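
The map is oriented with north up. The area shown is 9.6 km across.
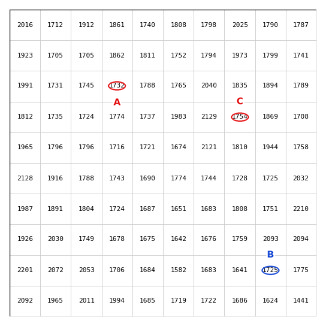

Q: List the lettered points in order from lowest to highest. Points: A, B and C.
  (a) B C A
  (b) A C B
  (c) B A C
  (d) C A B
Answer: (c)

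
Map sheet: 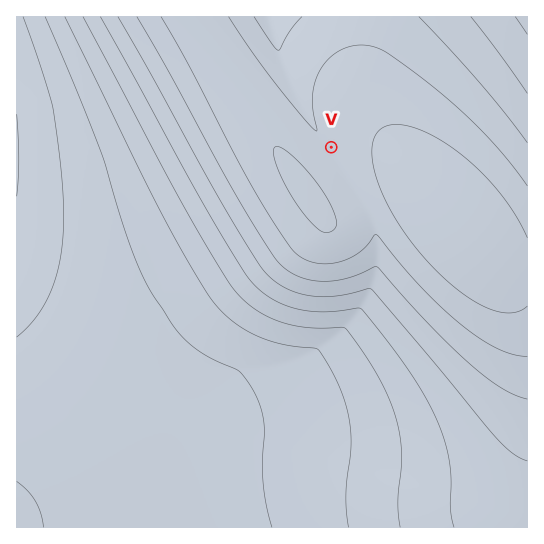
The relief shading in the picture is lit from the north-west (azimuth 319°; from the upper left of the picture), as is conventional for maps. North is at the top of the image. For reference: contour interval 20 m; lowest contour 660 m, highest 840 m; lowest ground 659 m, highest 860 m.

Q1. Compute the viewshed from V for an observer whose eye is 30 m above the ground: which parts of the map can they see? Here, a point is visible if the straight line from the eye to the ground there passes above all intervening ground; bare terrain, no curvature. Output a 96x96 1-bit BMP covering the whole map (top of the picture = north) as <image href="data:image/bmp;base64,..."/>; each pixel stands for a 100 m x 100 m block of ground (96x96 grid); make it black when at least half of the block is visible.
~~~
<image width="96" height="96" href="data:image/bmp;base64,Qk2+BAAAAAAAAD4AAAAoAAAAYAAAAGAAAAABAAEAAAAAAIAEAAATCwAAEwsAAAIAAAAAAAAA////AAAAAAAAAAAAAAAAAAAA//8AAAAAAAAAAAAAf/8AAAAAAAAAAAAAf/8AAAAAAAAAAAAAf/8AAAAAAAAAAAAAf/8AAAAAAAAAAAAAf/8AAAAAAAAAAAAAf/8AAAAAAAAAAAAAf/8AAAAAAAAAAAAAf/8AAAAAAAAAAAAAf/8AAAAAAAAAAAAAf/8AAAAAAAAAAAAAf/8AAAAAAAAAAAAAf/8AAAAAAAAAAAAAf/8AAAAAAAAAAAAAf/8AAAAAAAAAAAAAf/4AAAAAAAAAAAAAf/wAAAAAAAAAAAAAf/wAAAAAAAAAAAAAf/gAAAAAAAAAAAAAf/AAAAAAAAAAAAAAf+AAAAAAAAAAAAAAf+AAAAAAAAAAAAAA/8AAAAAAAAAAAAAA/4AAAAAAAAAAAAAA/wAAAAAAAAAAAAAA/wAAAAAAAAAAAAAB/gAAAAAAAAAAAAAB/AAAAAAAAAAAAAAB+AAAAAAAAAAAAAAD8AAAAAAAAAAAAAAD8AAAAAAAAAAAAAAD4AAAAAAAAAAAAAAHwAAAAAAAAAAAAAAHgAAAAAAAAAAAAAAHgAAAAAAAAAAAAAAPAAAAAAAAAAAAAAAOAAAAAAAAAAAAAAAeAAAAAAAAAAAAAAAcAAAAAAAAAAAAAAA8AAAAAAAAAAAAAAA4AAAAAAAAAAAAAAB4AAAAAAAAAAAAAAB4AAAAAAAAAAAAAAD4AAAAAAAAAAAAAAD8AAAAAAAAAAAAAAD8AAAAAAAAAAAAAAH+AAAAAAAAAAAAAAH/AAAAAAAAAAAAAAP/gAAAAAAAAAAAAAP/gAAAAAAAAAAAAAf/wAAAAAAAAAAAAAf/wAAAAAAAAAAAAAf/wAAAAAAAAAAAAA//wAAAAAAAAAAAAA//wAAAAAAAAAAAAB//wAAAAAAAAAAAf5//wAAAAAAAAAAA////wAAAAAAAAAAB////wAAAAAAAAAAB////wAAAAAAAAAAD////gAAAAAAAAAAH////gAAAAAAAAAAH////gAAAAAAAAAAP////AAAAAAAAAAAf////AAAAAAAAAAA////+AAAAAAAAAAA////+AAAAAAAAAAB////8AAAAAAAAAAB////8AAAAAAAAAAD////4AAAAAAAAAAH////4AAAAAAAAAAH////wAAAAAAAAAAP////wAAAAAAAAAAf////gAAAAAAAAAAf////AAAAAAAAAAA/////AAAAAAAAAAB////+AAAAAAAAAAB////+AAAAAAAAAAD////8AAAAAAAAAAD////4AAAAAAAAAAH////4AAAAAAAAAAP////wAAAAAAAAAAP////wAAAAAAAAAAf////gAAAAAAAAAA/////gAAAAAAAAAA/////gAAAAAAAAAB/////AAAAAAAAAAD/////AAAAAAAAAAD////+AAAAAAAAAAH////8AAAAAAAAAAP////4AAAAAAAAAAf////wAAAAAAAAAAf////gAAAAAAAAAA////+AAAAAAAAAAB////4AAAAAAAAAAB////AAAAAAA="/>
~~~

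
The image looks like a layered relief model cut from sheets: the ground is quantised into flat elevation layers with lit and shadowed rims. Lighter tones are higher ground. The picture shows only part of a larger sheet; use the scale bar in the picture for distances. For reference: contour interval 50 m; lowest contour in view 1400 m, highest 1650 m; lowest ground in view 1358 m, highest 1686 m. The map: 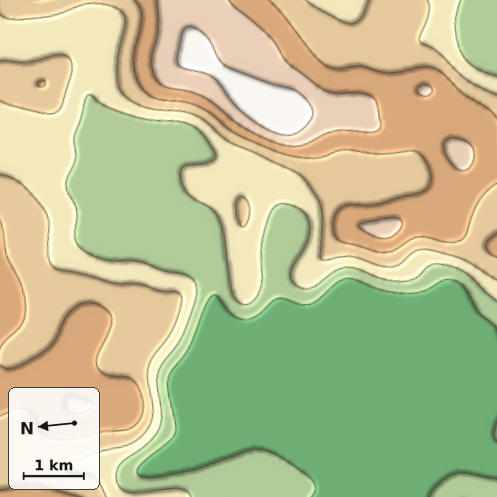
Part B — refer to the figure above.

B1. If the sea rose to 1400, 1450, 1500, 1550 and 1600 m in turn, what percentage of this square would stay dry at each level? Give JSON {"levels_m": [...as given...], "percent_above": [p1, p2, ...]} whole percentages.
{"levels_m": [1400, 1450, 1500, 1550, 1600], "percent_above": [76, 59, 42, 23, 8]}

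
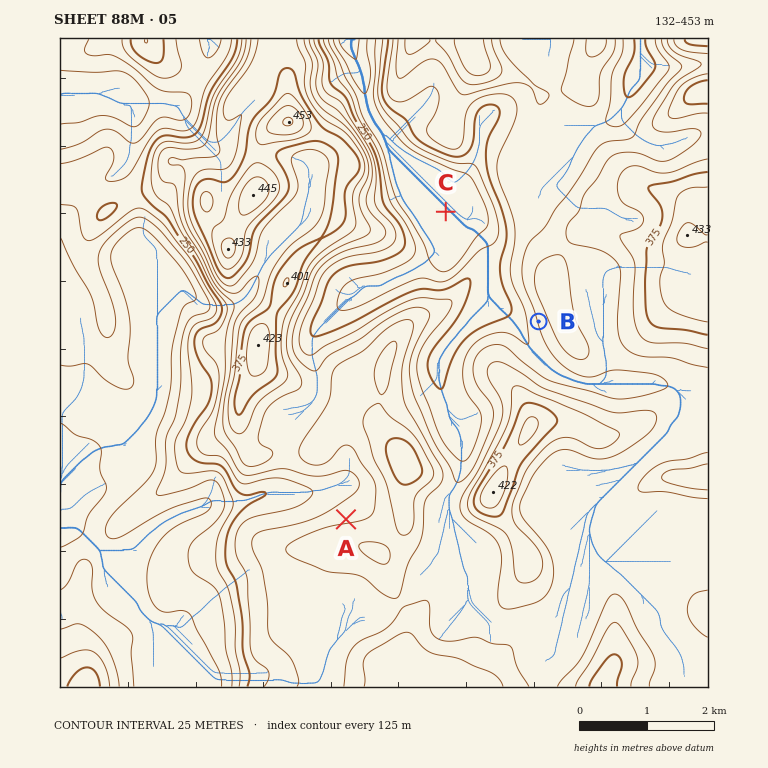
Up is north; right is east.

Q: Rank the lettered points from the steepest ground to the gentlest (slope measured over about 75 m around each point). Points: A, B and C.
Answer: B A C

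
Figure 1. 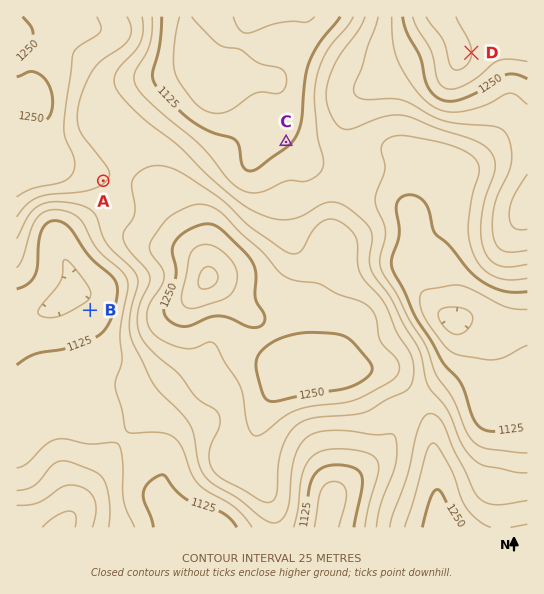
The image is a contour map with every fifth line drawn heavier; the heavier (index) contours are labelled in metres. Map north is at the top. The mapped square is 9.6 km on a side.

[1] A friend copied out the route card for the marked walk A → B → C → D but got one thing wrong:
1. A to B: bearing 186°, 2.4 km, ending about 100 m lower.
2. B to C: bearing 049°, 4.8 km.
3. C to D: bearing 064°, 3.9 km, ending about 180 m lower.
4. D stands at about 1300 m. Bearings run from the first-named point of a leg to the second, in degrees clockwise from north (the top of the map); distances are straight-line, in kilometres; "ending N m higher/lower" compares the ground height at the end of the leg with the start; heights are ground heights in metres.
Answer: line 3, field sense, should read higher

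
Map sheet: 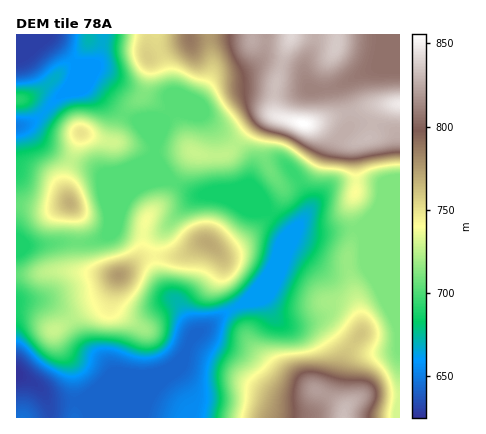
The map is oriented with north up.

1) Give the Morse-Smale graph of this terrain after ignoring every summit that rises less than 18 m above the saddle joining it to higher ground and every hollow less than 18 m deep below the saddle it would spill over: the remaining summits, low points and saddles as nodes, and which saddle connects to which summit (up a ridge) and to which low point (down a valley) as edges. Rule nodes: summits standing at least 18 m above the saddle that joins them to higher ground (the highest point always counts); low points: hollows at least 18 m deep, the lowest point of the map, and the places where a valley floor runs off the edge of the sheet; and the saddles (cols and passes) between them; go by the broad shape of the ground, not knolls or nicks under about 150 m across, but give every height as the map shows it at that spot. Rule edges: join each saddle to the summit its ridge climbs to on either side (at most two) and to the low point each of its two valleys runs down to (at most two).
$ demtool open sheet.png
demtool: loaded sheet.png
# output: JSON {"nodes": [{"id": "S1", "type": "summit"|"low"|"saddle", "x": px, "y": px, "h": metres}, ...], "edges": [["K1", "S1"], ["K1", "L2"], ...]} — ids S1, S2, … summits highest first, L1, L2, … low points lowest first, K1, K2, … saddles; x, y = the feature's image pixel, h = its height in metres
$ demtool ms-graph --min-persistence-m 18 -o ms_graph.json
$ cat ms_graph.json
{"nodes": [
{"id": "S1", "type": "summit", "x": 304, "y": 124, "h": 856},
{"id": "S2", "type": "summit", "x": 344, "y": 416, "h": 832},
{"id": "S3", "type": "summit", "x": 118, "y": 276, "h": 776},
{"id": "S4", "type": "summit", "x": 208, "y": 244, "h": 770},
{"id": "S5", "type": "summit", "x": 70, "y": 202, "h": 768},
{"id": "S6", "type": "summit", "x": 80, "y": 134, "h": 750},
{"id": "S7", "type": "summit", "x": 18, "y": 100, "h": 691},
{"id": "L1", "type": "low", "x": 18, "y": 374, "h": 625},
{"id": "L2", "type": "low", "x": 30, "y": 46, "h": 630},
{"id": "L3", "type": "low", "x": 386, "y": 56, "h": 806},
{"id": "K1", "type": "saddle", "x": 282, "y": 64, "h": 830},
{"id": "K2", "type": "saddle", "x": 348, "y": 112, "h": 829},
{"id": "K3", "type": "saddle", "x": 154, "y": 256, "h": 744},
{"id": "K4", "type": "saddle", "x": 72, "y": 160, "h": 726},
{"id": "K5", "type": "saddle", "x": 354, "y": 228, "h": 712},
{"id": "K6", "type": "saddle", "x": 78, "y": 242, "h": 707},
{"id": "K7", "type": "saddle", "x": 124, "y": 114, "h": 705},
{"id": "K8", "type": "saddle", "x": 176, "y": 184, "h": 702},
{"id": "K9", "type": "saddle", "x": 44, "y": 112, "h": 662},
{"id": "K10", "type": "saddle", "x": 234, "y": 308, "h": 662},
{"id": "K11", "type": "saddle", "x": 72, "y": 60, "h": 659}],
"edges": [["K1", "S1"], ["K1", "L1"], ["K1", "L3"], ["K2", "S1"], ["K2", "L1"], ["K2", "L3"], ["K3", "S3"], ["K3", "S4"], ["K3", "L1"], ["K4", "S5"], ["K4", "S6"], ["K4", "L1"], ["K4", "L2"], ["K5", "S1"], ["K5", "S2"], ["K5", "L1"], ["K6", "S3"], ["K6", "S5"], ["K6", "L1"], ["K7", "S1"], ["K7", "S6"], ["K7", "L1"], ["K7", "L2"], ["K8", "S1"], ["K8", "S3"], ["K8", "L1"], ["K9", "S6"], ["K9", "S7"], ["K9", "L2"], ["K10", "S2"], ["K10", "S4"], ["K10", "L1"], ["K11", "S1"], ["K11", "S7"], ["K11", "L2"]]}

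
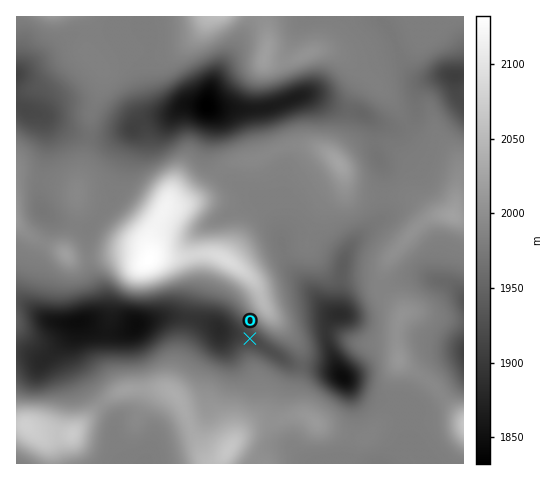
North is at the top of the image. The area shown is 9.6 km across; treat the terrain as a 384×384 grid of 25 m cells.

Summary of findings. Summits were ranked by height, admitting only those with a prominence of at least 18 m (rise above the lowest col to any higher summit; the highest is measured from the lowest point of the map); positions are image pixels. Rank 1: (150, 259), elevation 2132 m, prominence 300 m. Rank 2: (26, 425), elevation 2077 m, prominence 96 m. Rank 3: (228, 451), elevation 2066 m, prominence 60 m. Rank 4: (339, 164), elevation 2026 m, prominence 40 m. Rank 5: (453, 215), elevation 2023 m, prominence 35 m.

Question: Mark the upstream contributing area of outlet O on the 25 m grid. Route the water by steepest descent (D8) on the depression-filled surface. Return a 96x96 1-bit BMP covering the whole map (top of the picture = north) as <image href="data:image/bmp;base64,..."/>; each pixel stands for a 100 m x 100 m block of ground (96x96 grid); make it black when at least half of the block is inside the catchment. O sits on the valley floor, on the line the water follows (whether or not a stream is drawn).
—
<image width="96" height="96" href="data:image/bmp;base64,Qk2+BAAAAAAAAD4AAAAoAAAAYAAAAGAAAAABAAEAAAAAAIAEAAATCwAAEwsAAAIAAAAAAAAA////AAAAAAAAAAAAAAAAAAAAAAAAAAAAAAAAAAAAAAAAAAAAAAAAAAAAAAAAAAAAAAAAAAAAAAAAAAAAAAAAAAAAAAAAAAAAAAAAAAAgAAAAAAAAAAGAAAfwAAAAAAAAAADAAB/4AAAAAAAAAADgAH/8AAAAAAAAAAB/gf//AAAAAAAAAAA///////4AAAAAAAAf//////wAAAAAAAAf//////gAAAAAAAAf//////AAAAAAAAAf/////+AAAAAAAAAf/////+AAAAAAAAAf/////8AAAAAAAAAf/////4AAAAAAAAAf/////gAAAAAAAAAf/////AAAAAAAAAAf////+AAAAAAAAAAf////4AAAAAAAAAAf////wAAAAAAAAAAf////wAAAAAAAAAAf////wAAAAAAAAAAf////wAAAAAAAAAA/////wAAAAAAAAAAf////wAAAAAAAAAAP////wAAAAAAAAAAH////wAAAAAAAAAAD////wAAAAAAAAAAD////wAAAAAAAAAAD////4AAAAAAAAAAH////wAAAAAAAAAAH////gAAAAAAAAAAH////AAAAAAAAAAAP///+AAAAAAAAAAAP///8AAAAAAAAAAAf///8AAAAAAAAAAAf///8AAAAAAAAAAA////8AAAAAAAAAAD////+AAAAAAAAAAH////+AAAAAAAAAAf/////AAAAAAAH+A//////AAAAAAAH////////gAAAAAAH////////wAAAAAAH////////4AAAAAAH////////8AAAAAAH////////+AAAAAAH/////////AAAAAAD/////////gAAAAAB/////////wAAAAAB/////////wAAAAAA/////////gAAAAAA/////////AAAAAAAA///////+AAAAAAAAf////8AAAAAAAAAAP////4AAAAAAAAAAH////4AAAAAAAAAAD////4AAAAAAAAAAB////4AAAAAAAAAAB////wAAAAAAAAAAA////wAAAAAAAAAAAP///gAAAAAAAAAAAAP//AAAAAAAAAAAAAD/+AAAAAAAAAAAAAA/4AAAAAAAAAAAAAAAAAAAAAAAAAAAAAAAAAAAAAAAAAAAAAAAAAAAAAAAAAAAAAAAAAAAAAAAAAAAAAAAAAAAAAAAAAAAAAAAAAAAAAAAAAAAAAAAAAAAAAAAAAAAAAAAAAAAAAAAAAAAAAAAAAAAAAAAAAAAAAAAAAAAAAAAAAAAAAAAAAAAAAAAAAAAAAAAAAAAAAAAAAAAAAAAAAAAAAAAAAAAAAAAAAAAAAAAAAAAAAAAAAAAAAAAAAAAAAAAAAAAAAAAAAAAAAAAAAAAAAAAAAAAAAAAAAAAAAAAAAAAAAAAAAAAAAAAAAAAAAAAAAAAAAAAAAAAAAAAAAAAAAAAAAAAAAAAAAAAAAAAAAAAAAAAAAAAAAAAAAAAAAAAAAAAAAAAAAAAAAAAAAAAAAAAAAAAAAAAAAAAAAAAAAAAAAAAAAAAAAAAAAAAAAAAAAAAAA="/>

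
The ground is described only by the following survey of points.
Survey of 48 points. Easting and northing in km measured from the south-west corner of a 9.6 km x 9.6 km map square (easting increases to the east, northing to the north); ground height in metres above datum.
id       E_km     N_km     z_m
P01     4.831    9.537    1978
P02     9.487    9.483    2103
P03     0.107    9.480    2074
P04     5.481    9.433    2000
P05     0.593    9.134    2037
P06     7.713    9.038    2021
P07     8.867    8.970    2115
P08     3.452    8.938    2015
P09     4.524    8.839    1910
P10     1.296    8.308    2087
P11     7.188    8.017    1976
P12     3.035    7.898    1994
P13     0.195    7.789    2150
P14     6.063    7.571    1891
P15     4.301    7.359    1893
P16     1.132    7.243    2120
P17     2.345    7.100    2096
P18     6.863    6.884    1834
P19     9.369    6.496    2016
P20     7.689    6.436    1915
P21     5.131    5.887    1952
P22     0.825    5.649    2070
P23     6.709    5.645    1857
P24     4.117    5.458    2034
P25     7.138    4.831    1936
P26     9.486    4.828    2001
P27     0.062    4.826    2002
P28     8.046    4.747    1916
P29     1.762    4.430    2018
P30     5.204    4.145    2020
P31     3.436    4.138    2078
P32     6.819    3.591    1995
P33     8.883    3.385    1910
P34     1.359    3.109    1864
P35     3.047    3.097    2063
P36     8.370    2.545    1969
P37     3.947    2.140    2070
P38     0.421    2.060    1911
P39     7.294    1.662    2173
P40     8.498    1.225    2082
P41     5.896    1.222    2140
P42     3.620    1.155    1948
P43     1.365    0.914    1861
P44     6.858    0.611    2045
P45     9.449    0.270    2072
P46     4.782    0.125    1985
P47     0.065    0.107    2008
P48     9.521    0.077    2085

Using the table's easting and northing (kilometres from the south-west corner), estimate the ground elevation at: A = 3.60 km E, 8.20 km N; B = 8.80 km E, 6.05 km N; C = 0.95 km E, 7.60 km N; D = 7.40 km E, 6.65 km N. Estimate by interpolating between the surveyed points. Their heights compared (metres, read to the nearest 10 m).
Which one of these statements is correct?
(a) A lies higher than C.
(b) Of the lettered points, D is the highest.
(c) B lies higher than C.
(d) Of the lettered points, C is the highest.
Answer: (d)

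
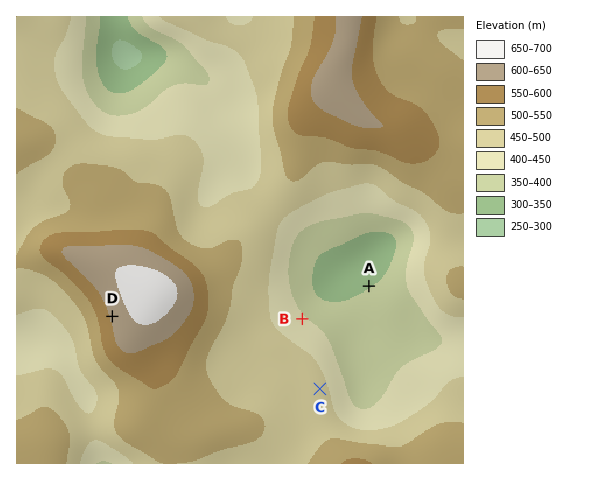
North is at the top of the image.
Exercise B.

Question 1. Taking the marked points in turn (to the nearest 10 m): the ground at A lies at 350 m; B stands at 410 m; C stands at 460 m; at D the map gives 610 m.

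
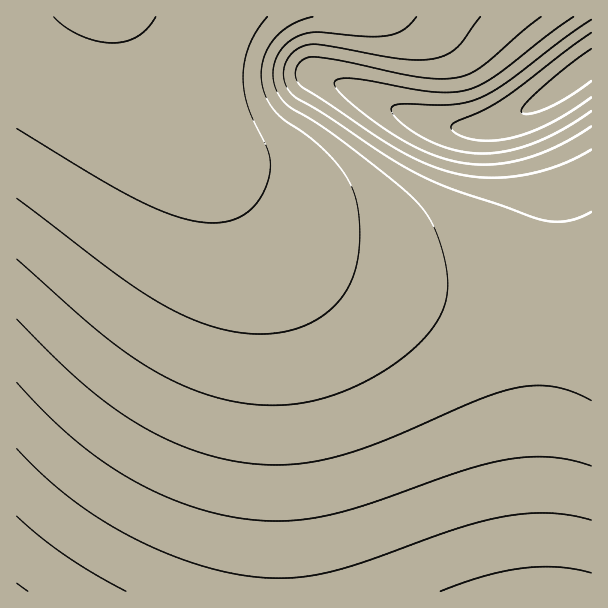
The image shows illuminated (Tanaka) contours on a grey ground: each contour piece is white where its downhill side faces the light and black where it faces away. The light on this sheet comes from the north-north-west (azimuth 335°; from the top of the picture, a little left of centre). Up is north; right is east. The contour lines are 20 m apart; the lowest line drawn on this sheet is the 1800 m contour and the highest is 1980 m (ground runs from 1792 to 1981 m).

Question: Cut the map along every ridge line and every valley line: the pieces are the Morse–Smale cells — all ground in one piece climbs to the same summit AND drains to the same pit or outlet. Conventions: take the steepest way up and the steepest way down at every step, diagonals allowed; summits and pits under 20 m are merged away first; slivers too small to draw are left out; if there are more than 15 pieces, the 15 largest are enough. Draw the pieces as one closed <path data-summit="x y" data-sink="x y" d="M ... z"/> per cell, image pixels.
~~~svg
<path data-summit="107 17" data-sink="17 591" d="M125 16l-109 1 0 574 263 1 1-88-3-136-5-50-8-43-11-30-23-47z"/><path data-summit="107 17" data-sink="581 72" d="M591 16l-465 0 0 2 56 96 38 57 32 39 24 24 21 14 51 24 75 20 90 12 78 3z"/><path data-summit="107 17" data-sink="548 591" d="M194 132l2 8 26 42 25 49 17 44 6 25 6 45 2 62 2 184 311 1 1-284-79-4-73-9-57-12-57-19-29-16-31-24-32-35z"/>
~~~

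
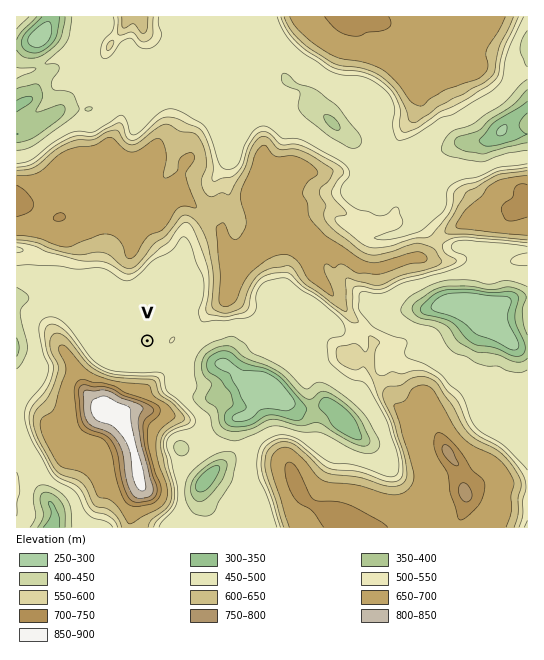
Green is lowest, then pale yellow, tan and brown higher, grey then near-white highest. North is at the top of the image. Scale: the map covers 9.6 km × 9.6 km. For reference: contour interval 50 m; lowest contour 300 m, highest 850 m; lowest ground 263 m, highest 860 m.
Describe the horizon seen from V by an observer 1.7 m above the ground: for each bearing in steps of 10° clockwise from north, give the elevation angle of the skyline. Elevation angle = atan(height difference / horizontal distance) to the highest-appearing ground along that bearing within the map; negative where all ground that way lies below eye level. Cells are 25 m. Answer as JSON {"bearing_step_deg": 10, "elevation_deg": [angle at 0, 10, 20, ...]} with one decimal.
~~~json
{"bearing_step_deg": 10, "elevation_deg": [5.4, 4.7, 3.9, 4.2, 5.0, 5.8, 6.7, 5.4, 3.6, 4.5, 4.1, 3.0, 2.0, 3.7, 2.7, 2.1, 7.5, 10.5, 13.9, 16.1, 16.7, 16.6, 15.9, 13.0, 9.1, 8.0, 7.3, 6.0, 2.6, -0.1, 0.7, 3.5, 4.6, 4.9, 5.1, 6.6]}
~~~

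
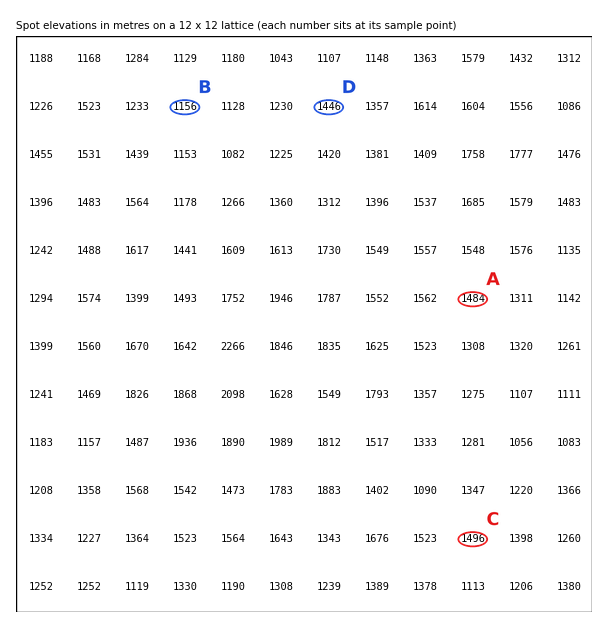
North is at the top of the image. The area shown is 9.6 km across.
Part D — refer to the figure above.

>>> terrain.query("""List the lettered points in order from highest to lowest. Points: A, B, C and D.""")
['C', 'A', 'D', 'B']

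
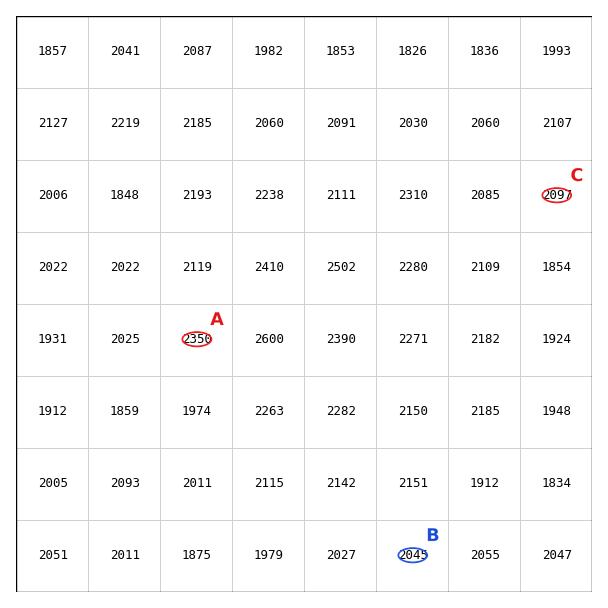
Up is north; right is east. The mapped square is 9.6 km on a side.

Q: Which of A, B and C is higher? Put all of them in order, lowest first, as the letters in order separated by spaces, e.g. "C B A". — B C A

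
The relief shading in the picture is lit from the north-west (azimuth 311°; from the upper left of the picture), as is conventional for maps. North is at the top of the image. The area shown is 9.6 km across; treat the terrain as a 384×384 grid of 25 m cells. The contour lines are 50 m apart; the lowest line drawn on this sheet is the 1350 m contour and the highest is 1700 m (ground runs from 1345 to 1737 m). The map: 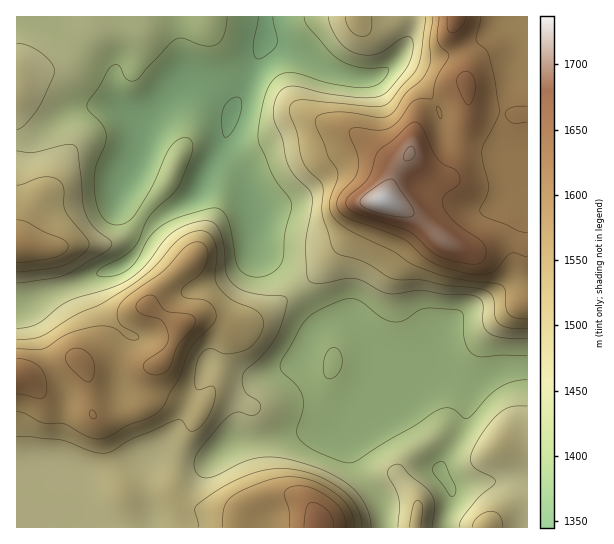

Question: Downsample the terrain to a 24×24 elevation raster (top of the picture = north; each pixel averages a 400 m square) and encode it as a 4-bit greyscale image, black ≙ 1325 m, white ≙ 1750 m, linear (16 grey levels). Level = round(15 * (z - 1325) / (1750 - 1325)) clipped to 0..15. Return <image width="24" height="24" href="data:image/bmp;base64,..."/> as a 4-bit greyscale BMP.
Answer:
<image width="24" height="24" href="data:image/bmp;base64,Qk2WAQAAAAAAAHYAAAAoAAAAGAAAABgAAAABAAQAAAAAACABAAATCwAAEwsAABAAAAAAAAAAAAAAABEREQAiIiIAMzMzAERERABVVVUAZmZmAHd3dwCIiIgAmZmZAKqqqgC7u7sAzMzMAN3d3QDu7u4A////AFVVVVZomZvJVGVGZVVVZmZniaunRFQ0VVVVZmZVZ3dUNEM0VVVWZVVDREMyNEM1ZXd4h2ZkRDMiIjM0VYmamYd1RDMiIiMzRaqZmZhmVDMyIiIiM6mqmalmVDIzIiIiIniZmJp3ZTIyIiIjM0V4iJqYdkMiIyIjZzRWeamHZVQzMzM0aURDRomGQ0REVmZ4iYdkM1iWIjRWZ4q8qZiGQzZ1IjRnia3cqodkIzNDISR5vN26qndjEjISEiR73ty6qWZTESMREjV5vdzKmVVUISMhI0aJvNy6mUREIRIhE1eJqsuqqlQzIRERE1eIeKqrqlRDIhEREkVDNYq7qVVDMyERESIiM1m7qVREMzIiERI0VEiqmUREREMzIRJGZli6mQ=="/>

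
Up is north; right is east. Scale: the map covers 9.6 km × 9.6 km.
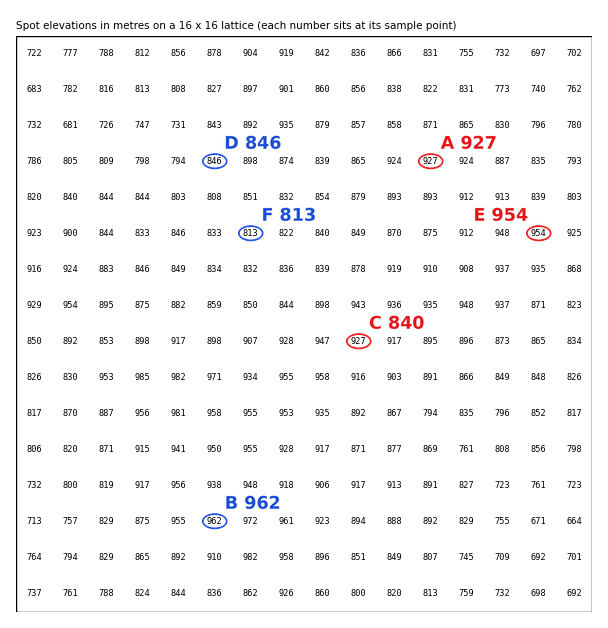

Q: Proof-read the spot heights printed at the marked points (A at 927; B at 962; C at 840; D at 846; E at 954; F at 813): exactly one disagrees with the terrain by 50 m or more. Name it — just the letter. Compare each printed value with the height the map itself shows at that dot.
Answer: C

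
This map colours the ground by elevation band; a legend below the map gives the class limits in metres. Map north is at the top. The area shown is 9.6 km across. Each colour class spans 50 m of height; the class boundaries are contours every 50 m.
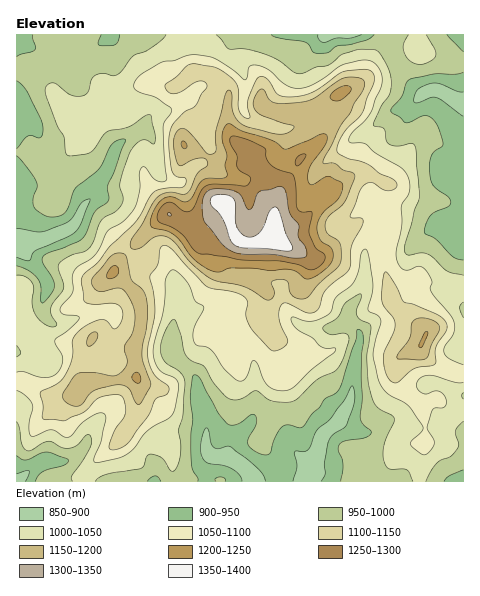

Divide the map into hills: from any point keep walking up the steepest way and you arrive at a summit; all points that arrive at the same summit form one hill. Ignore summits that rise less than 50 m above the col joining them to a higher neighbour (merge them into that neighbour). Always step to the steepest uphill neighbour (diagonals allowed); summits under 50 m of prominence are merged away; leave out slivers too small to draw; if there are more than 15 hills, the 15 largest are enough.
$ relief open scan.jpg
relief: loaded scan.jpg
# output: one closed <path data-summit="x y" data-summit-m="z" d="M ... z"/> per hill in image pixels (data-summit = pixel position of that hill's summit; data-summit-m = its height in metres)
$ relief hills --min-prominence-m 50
<path data-summit="273 240" data-summit-m="1397" d="M463 34l-446 0-1 318 27 11 17-5 34 4 12-5 8-26-1-16-3-3-12 0-21 6-15 6-12-2-5-5-3-9 6-19-2-8-20-25-6-13 26-4 23-10 9-11 3-1 23 9 31 33 9 13 28 9 6 9 0 15-6 20-2 21 5 11 18 17 4 8 1 14 8 25 0 28 6 8-6 12 0 13 257 0 1-86-19-11-6-2-13 1-28 33-13 4-15 11-9 0-23-11 8-12 6-16 1-22 7-37-12-11 0-11 16-24 1-38 2-5 12-17 9-6 19-1 17 5 9 0 6-3 15 0 10-3z"/><path data-summit="113 273" data-summit-m="1211" d="M81 217l-3 1-9 11-23 10-26 4 6 13 20 25 2 8-6 19 3 9 5 5 12 2 30-11 18-1 4 5 0 14-8 26-12 5-34-4-17 5-19-9-8-1 0 127 5-2 20-16 26-1 7-3 11-12 8-19 10-10 10-1 35 26 1 11 7 16-1 13 49 0 2-13 6-12-6-8 0-28-8-25-1-14-4-8-18-17-5-11 2-21 6-20 0-15-6-9-28-9-9-13-31-33z"/><path data-summit="423 341" data-summit-m="1202" d="M463 221l-24 2-6 3-9 0-17-5-19 1-9 6-12 17-2 5-1 38-16 24 0 11 12 11-7 37-1 22-2 9-11 19 22 11 9 0 15-11 13-4 30-34 11 0 25 12z"/><path data-summit="183 144" data-summit-m="1203" d="M187 99l-21 12-13 2-11 16 5 3 6 8 7 33 6 7 7 2 8 0 14-16 10-7 5-9-7-31-5-9z"/>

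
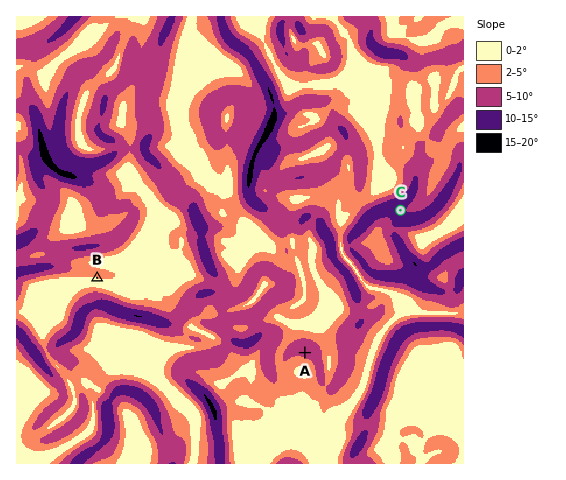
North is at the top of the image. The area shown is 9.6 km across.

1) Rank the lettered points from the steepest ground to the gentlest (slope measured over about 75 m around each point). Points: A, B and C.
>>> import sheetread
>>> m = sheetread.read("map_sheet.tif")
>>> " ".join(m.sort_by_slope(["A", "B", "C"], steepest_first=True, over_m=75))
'C A B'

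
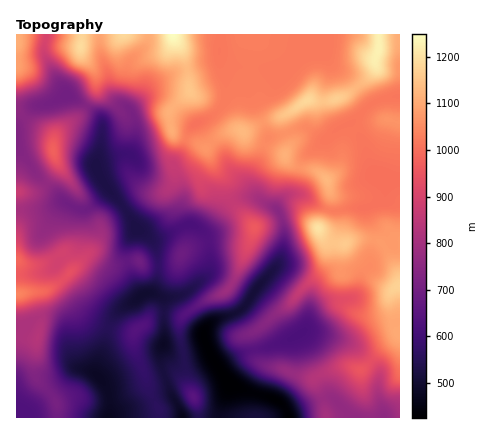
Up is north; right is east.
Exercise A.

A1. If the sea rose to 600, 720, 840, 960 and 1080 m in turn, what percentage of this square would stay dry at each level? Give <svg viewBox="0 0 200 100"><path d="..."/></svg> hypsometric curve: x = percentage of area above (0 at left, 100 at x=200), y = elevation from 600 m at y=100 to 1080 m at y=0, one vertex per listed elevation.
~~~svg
<svg viewBox="0 0 200 100"><path d="M161 100l-32-25-33-25-24-25-50-25"/></svg>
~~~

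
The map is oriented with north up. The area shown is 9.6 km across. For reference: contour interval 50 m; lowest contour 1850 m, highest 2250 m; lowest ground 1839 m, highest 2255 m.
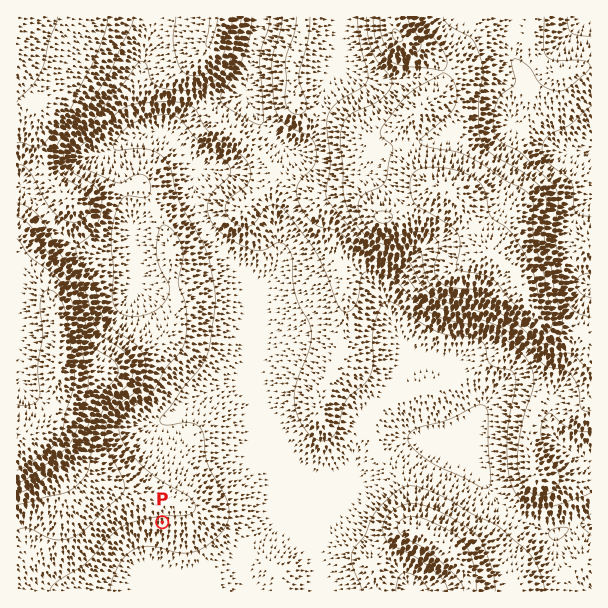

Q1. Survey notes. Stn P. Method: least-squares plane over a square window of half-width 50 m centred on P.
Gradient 6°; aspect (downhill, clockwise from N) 180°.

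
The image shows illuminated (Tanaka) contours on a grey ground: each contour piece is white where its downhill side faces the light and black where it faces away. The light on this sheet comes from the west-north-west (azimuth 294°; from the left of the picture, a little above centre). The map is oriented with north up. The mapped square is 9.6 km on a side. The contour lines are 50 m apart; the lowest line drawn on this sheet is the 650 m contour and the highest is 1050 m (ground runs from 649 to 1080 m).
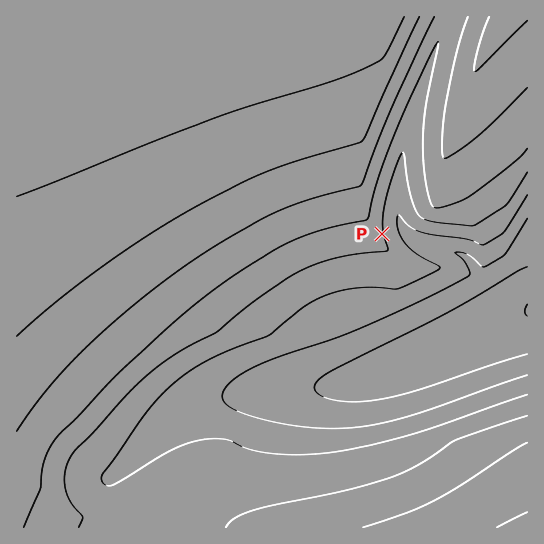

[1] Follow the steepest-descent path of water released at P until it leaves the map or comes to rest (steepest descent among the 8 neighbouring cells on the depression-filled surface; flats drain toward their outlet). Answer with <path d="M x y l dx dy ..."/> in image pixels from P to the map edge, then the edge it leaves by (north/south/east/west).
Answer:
<path d="M382 234l17 0 2-1 5 0 11 8 5 1 4 3 3 0 5 2 4 0 1 2 4 0 6 2 4 0 1 2 9 2 11 11 4 8 37 37 12 0"/>
exit: east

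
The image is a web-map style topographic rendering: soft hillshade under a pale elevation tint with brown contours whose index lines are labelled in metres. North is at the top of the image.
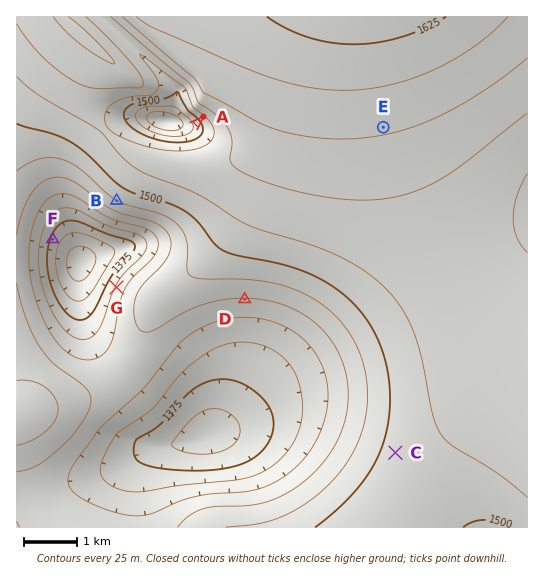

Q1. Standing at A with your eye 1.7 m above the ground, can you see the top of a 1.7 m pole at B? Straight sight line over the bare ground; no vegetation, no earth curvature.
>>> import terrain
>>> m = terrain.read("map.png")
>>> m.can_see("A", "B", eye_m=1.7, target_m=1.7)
False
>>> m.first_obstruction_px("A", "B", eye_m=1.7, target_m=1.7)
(175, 144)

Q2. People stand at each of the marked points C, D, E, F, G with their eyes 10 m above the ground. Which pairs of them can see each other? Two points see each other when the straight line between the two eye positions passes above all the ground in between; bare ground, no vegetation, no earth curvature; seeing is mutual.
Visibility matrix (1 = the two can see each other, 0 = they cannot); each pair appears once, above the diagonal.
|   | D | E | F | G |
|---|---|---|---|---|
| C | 1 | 1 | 0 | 0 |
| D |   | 0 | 0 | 0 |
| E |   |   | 0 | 0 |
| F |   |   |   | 1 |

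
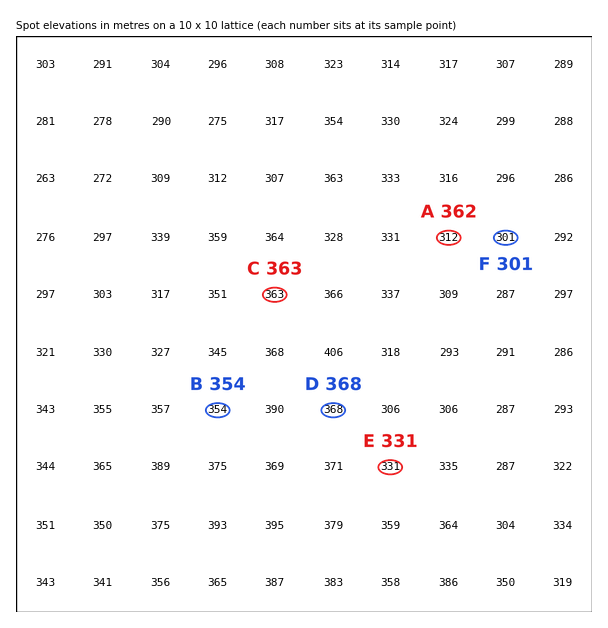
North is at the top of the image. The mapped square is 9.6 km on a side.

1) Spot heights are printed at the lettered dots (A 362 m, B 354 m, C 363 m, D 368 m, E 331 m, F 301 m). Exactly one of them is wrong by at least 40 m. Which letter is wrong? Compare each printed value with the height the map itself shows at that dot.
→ A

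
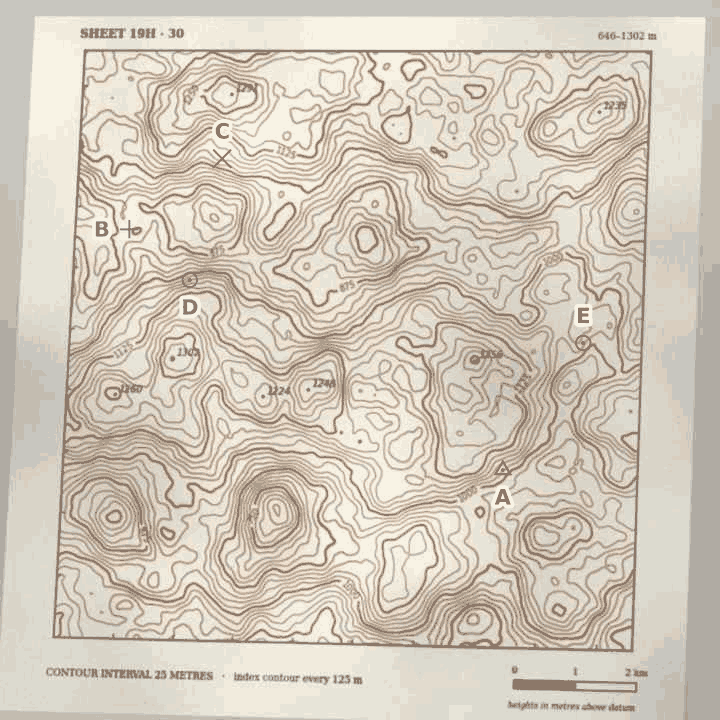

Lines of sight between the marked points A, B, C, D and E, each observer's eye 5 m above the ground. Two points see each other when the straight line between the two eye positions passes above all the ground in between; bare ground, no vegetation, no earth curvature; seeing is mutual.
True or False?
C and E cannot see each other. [True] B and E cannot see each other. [True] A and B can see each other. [False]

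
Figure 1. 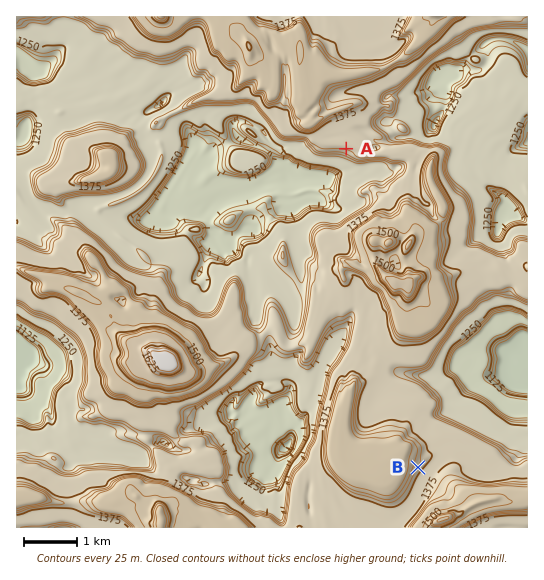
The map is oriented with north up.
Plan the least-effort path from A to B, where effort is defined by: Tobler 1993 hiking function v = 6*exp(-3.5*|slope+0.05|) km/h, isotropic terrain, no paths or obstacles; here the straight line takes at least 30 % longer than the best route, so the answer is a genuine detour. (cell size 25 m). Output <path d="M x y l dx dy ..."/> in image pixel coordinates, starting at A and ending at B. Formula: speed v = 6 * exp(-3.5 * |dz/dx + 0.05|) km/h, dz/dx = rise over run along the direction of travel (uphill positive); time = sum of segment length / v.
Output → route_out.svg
<path d="M346 149l1 2 0 3 2 3 4 4 1 2 0 48-1 3-15 15-3 5 0 20-1 3 0 14 3 4 5 11 1 1 70 139 0 4 8 16 0 16-3 5"/>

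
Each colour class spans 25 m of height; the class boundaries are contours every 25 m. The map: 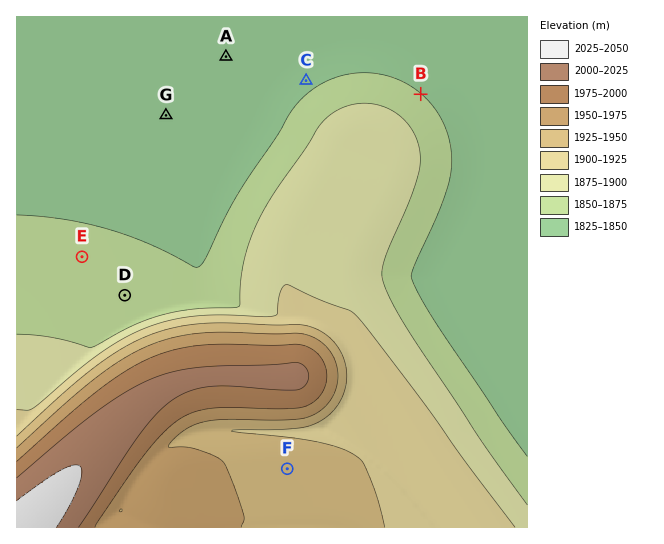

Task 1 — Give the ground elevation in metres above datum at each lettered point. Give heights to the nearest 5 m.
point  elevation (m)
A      1835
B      1850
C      1840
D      1860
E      1855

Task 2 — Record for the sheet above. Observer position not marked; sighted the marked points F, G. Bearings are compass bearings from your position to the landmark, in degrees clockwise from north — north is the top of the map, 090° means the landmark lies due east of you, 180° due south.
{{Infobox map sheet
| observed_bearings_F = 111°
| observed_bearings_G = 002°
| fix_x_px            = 155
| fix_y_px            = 418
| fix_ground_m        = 2000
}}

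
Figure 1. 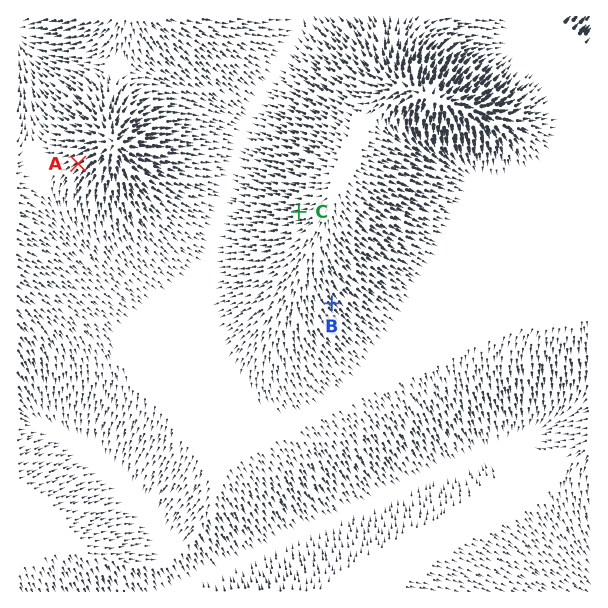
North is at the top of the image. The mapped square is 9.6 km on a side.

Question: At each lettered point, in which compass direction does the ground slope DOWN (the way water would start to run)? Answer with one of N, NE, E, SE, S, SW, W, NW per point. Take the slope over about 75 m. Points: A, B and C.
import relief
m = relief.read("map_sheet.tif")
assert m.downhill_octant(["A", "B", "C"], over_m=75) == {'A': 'SW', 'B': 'SE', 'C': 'W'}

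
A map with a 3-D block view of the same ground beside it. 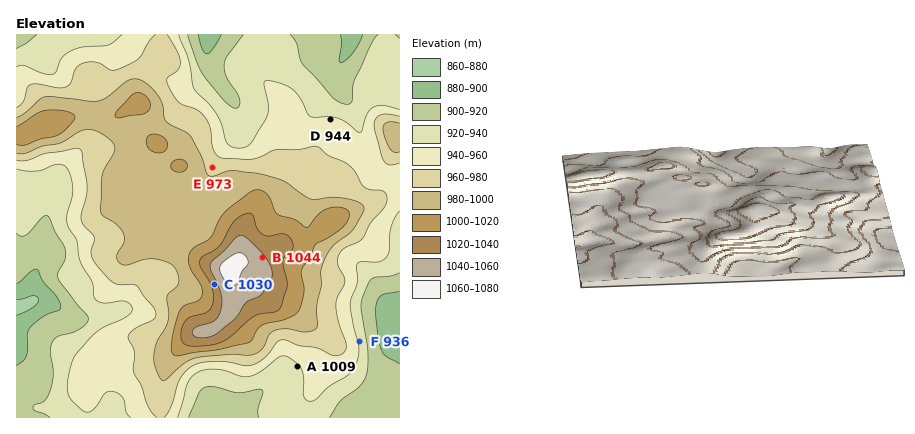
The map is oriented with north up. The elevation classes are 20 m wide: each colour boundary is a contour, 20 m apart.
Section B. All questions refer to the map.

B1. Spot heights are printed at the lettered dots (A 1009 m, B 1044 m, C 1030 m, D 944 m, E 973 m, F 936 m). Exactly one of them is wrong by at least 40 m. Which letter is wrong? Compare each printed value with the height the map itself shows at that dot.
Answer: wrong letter A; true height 939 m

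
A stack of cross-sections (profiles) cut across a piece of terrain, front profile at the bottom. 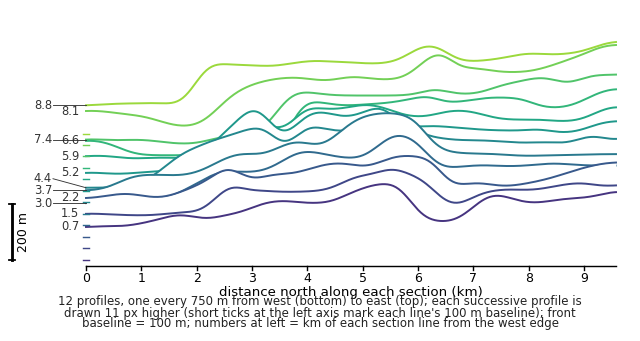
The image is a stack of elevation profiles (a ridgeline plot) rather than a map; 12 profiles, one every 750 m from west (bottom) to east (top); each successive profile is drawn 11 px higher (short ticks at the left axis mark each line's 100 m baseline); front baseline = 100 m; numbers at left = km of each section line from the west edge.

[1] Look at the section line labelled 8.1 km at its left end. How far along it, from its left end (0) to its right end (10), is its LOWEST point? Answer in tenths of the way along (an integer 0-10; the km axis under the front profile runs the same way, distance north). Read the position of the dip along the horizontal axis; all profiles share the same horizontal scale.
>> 2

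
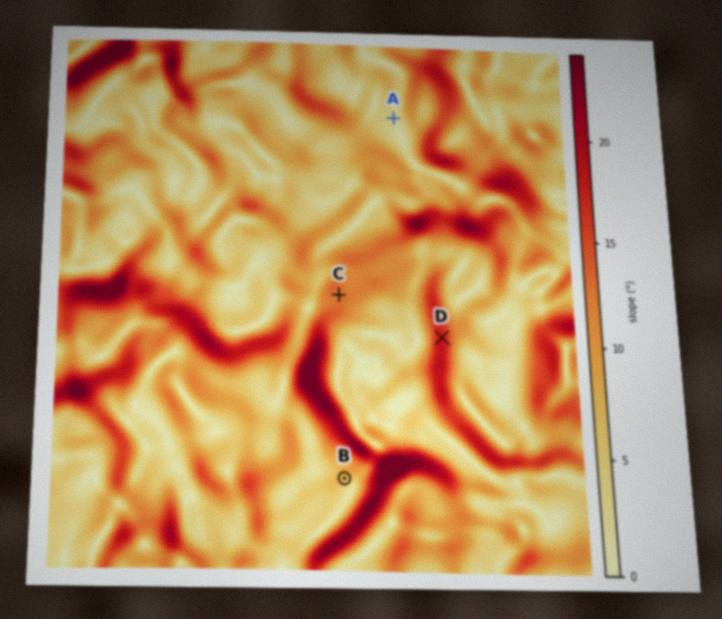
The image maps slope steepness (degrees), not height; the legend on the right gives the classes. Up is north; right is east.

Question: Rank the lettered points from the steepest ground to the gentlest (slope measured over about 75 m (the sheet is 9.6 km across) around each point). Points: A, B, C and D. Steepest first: D C B A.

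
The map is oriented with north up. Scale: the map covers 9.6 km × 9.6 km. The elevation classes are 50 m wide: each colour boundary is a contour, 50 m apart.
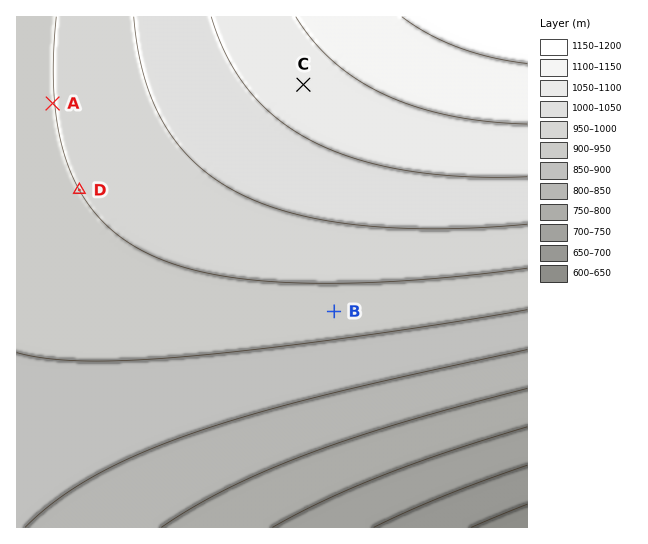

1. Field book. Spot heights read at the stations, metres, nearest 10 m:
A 950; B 930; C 1080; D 950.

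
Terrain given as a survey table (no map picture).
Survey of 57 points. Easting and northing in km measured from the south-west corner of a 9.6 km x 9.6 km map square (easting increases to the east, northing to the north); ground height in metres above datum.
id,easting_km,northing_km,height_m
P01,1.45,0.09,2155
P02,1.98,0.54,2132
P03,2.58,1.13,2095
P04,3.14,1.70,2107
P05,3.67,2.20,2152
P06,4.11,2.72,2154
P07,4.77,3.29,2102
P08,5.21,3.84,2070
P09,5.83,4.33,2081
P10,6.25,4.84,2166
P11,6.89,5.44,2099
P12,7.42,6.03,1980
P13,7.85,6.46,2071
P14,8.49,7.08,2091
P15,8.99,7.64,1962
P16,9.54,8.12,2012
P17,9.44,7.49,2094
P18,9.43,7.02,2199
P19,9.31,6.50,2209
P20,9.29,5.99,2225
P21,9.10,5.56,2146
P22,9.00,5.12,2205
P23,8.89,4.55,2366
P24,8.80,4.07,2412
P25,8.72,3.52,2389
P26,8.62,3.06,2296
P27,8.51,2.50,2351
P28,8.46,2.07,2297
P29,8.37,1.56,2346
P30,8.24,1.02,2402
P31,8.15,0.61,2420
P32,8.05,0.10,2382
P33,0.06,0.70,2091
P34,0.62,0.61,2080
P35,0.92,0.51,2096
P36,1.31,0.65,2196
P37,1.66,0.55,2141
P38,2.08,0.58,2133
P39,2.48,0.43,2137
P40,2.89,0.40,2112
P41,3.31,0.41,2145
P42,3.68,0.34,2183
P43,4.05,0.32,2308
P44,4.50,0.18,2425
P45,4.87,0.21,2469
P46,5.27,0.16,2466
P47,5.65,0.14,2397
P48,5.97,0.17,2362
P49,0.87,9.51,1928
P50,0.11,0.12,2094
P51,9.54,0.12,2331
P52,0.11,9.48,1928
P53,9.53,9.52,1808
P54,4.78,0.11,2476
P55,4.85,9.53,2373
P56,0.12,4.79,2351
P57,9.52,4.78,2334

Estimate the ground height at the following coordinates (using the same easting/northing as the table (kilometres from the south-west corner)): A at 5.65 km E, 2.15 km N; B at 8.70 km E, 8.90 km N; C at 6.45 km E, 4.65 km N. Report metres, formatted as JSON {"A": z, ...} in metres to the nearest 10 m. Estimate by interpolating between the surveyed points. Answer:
{"A": 2190, "B": 1850, "C": 2190}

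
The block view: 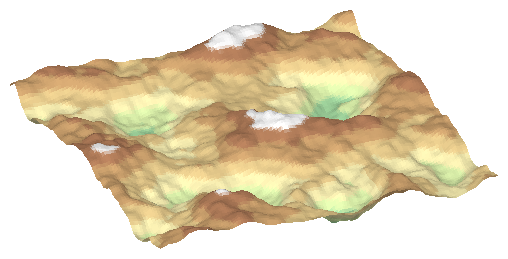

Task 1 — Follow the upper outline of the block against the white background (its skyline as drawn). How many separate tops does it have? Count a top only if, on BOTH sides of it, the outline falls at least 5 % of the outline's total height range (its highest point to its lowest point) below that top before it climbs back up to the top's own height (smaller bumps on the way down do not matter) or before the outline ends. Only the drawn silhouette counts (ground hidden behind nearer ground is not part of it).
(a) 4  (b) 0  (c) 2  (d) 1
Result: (c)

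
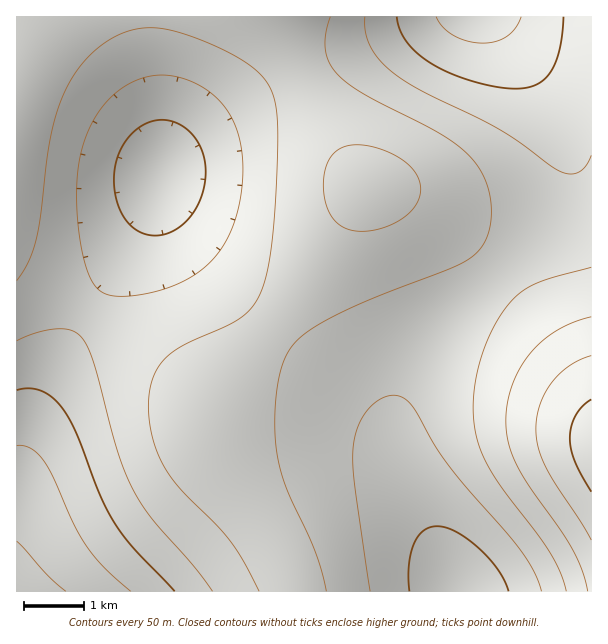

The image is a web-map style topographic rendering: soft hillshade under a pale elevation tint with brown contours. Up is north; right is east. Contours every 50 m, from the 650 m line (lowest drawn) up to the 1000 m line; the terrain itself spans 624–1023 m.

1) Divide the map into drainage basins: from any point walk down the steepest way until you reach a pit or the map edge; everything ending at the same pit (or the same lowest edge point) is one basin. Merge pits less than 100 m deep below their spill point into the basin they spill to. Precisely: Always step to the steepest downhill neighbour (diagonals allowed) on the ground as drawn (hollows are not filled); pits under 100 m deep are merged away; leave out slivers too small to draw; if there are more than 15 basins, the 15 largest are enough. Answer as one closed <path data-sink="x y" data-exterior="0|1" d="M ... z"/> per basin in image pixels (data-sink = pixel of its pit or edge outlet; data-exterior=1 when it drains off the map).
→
<path data-sink="17 591" data-exterior="1" d="M278 16l-262 1 1 575 277-1-4-12-16-34-54-84-12-24-3-9 0-12 9-20 10-15 80-96 64-100-13-12-11-14-25-43-27-59z"/><path data-sink="459 591" data-exterior="1" d="M372 186l-3 0-7 6-46 75-26 36-54 63-22 30-9 20 0 12 15 33 54 84 12 24 8 23 297 0 1-191-4-9-54-80-20-24-34-35-33-29-25-18-23-12z"/><path data-sink="477 17" data-exterior="1" d="M591 16l-313 1 11 33 21 48 24 45 21 30 11 11 33 10 23 12 25 18 33 29 34 35 20 24 44 65 13 23z"/>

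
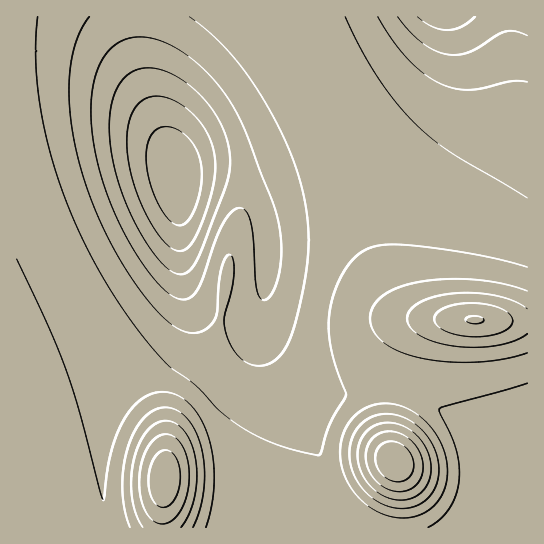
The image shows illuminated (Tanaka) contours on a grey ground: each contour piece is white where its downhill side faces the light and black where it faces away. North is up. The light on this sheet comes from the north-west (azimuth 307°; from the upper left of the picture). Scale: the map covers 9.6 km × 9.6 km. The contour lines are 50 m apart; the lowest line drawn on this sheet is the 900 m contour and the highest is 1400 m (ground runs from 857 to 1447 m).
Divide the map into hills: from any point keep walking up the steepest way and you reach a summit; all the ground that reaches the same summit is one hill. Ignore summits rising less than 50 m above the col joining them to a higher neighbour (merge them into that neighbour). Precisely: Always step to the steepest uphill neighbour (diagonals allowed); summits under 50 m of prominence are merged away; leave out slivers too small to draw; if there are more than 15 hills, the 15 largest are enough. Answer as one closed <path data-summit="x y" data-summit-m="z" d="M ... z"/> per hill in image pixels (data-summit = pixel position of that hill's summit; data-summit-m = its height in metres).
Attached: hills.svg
<path data-summit="165 478" data-summit-m="1440" d="M135 16l-119 1 0 510 346 1-23-23-8-12-11-26-4-26-5-16-31-46-13-24-6-17 2-33-6 7-8 4-30 0-18-8-10-10-6-11-5-30 0-47-3-35-33-92-7-33z"/><path data-summit="475 319" data-summit-m="1354" d="M527 16l-108 0-21 20-31 20-66 35-48 28-60 26-13 12-4 8 2 14 44 0 24 9 10 10 7 15 4 21 0 43-6 36 0 18 7 19 9 13 16 16 22 13 11 3 16-2 27-8 20 0 21 6 15 6 17 12 33 35 10 7 21 10 20 7 2-1z"/><path data-summit="394 462" data-summit-m="1447" d="M262 332l1 11 9 23 39 59 5 16 4 26 11 26 8 12 24 23 165-1-1-59-21-7-21-10-10-7-33-35-17-12-15-6-21-6-20 0-27 8-16 2-24-10-9-6-20-21-8-13z"/>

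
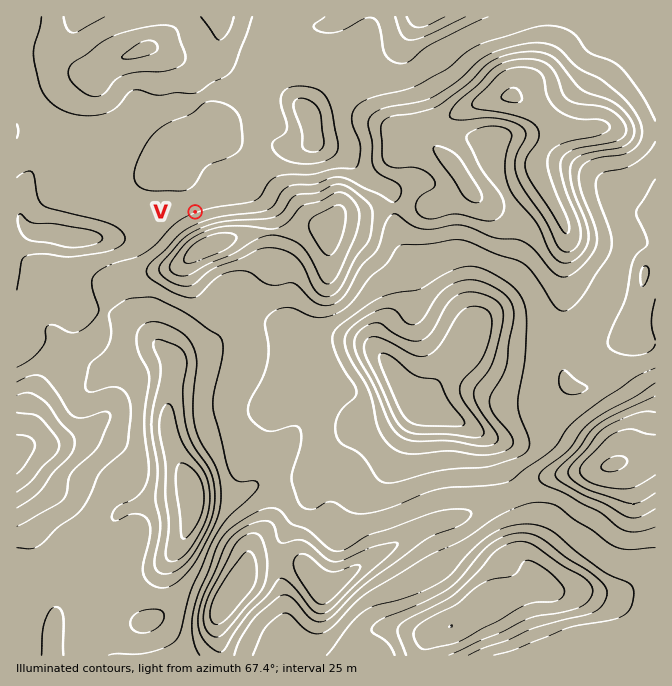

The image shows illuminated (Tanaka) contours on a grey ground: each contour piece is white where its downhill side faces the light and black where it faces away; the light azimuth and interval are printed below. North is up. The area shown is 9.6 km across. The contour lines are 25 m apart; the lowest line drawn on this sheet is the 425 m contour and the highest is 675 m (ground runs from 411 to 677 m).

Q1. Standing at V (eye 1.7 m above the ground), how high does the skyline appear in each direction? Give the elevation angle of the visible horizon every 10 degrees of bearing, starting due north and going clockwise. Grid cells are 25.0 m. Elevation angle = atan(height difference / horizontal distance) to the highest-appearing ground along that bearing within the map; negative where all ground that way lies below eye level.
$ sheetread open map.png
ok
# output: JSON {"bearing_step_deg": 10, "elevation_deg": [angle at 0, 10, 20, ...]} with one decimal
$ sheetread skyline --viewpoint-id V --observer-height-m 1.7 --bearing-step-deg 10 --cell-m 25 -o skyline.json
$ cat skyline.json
{"bearing_step_deg": 10, "elevation_deg": [0.6, 0.6, 0.4, 0.1, -0.1, -0.1, 0.3, 1.4, 1.7, 3.0, 4.0, 6.9, 9.5, 11.4, 12.7, 13.4, 13.5, 13.0, 12.0, 10.2, 7.6, 4.7, 2.3, 0.8, -0.1, -0.2, -0.6, -0.5, -0.2, -0.1, 0.1, 0.4, 0.8, 1.0, 1.2, 1.0]}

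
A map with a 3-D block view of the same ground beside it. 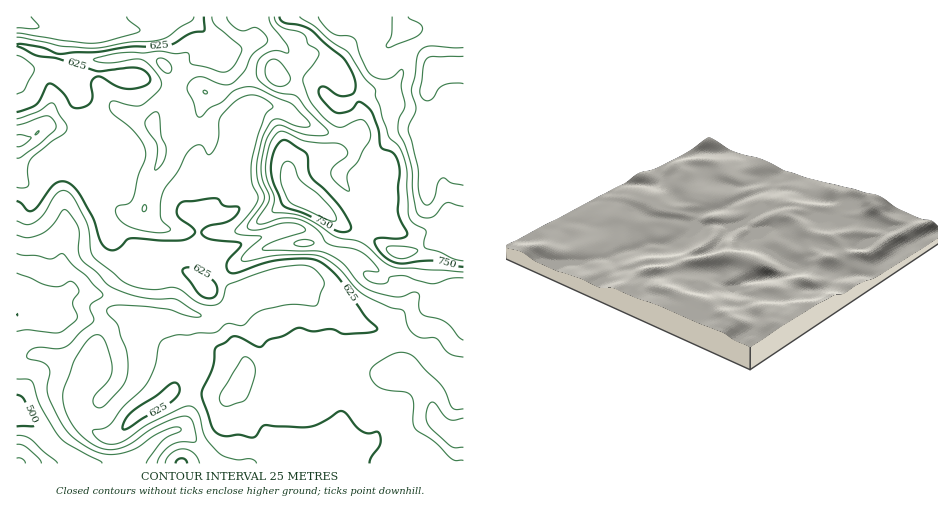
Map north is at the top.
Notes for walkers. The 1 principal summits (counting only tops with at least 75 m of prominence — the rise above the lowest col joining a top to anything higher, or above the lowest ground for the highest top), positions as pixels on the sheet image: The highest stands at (433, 73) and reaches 867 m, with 378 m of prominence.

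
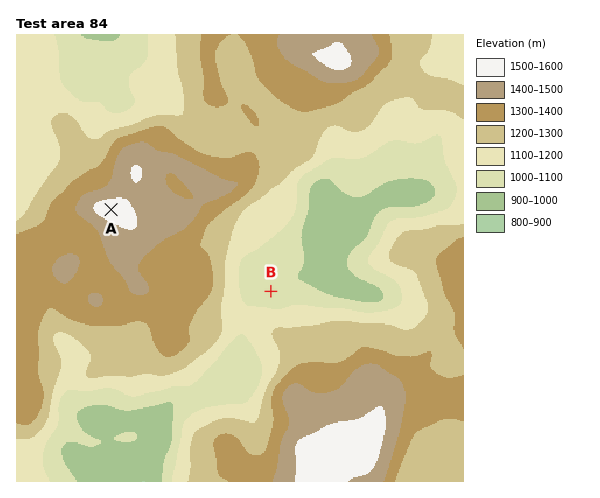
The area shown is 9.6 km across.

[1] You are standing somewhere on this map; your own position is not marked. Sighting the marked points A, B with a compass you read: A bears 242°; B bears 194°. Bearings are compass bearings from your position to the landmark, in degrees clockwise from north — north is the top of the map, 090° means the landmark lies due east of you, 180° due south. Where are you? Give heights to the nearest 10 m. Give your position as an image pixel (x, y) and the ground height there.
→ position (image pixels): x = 319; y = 99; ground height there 1350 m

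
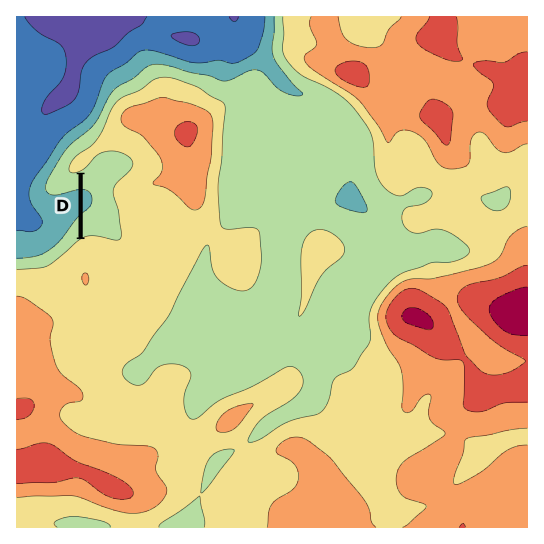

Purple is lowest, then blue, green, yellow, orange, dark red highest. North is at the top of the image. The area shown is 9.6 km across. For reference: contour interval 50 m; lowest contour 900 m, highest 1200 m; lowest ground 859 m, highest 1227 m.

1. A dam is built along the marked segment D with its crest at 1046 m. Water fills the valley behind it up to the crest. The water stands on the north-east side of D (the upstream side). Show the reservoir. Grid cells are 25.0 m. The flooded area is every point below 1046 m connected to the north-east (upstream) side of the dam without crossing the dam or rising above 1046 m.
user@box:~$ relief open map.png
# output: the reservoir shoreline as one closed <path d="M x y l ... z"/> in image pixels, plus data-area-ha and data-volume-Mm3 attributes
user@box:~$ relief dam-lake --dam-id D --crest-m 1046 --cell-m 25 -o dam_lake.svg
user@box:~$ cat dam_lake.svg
<path d="M117 153l-10 0-6 3-18 17 0 63 7-3 21 2 4-4 1-4 0-18-4-10-1-9 2-7 16-16 0-6-3-4-9-4z" data-area-ha="93" data-volume-Mm3="16.52"/>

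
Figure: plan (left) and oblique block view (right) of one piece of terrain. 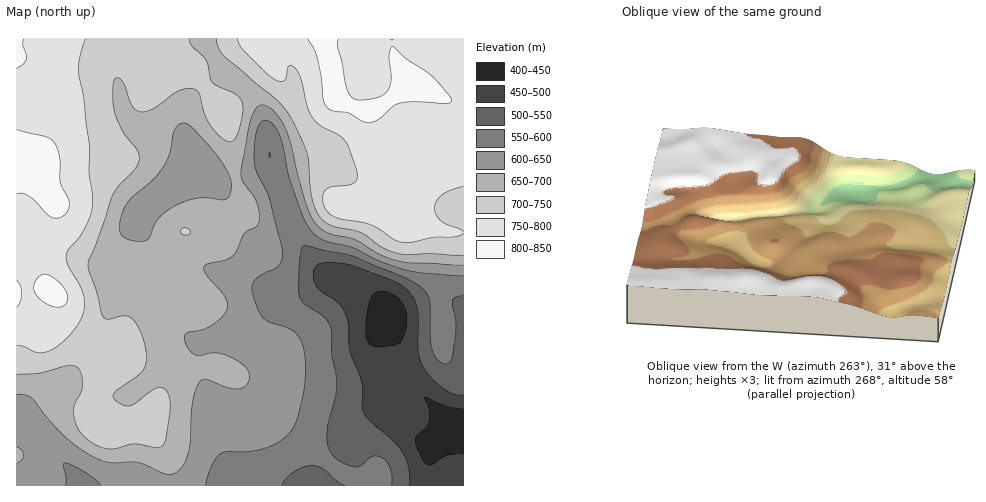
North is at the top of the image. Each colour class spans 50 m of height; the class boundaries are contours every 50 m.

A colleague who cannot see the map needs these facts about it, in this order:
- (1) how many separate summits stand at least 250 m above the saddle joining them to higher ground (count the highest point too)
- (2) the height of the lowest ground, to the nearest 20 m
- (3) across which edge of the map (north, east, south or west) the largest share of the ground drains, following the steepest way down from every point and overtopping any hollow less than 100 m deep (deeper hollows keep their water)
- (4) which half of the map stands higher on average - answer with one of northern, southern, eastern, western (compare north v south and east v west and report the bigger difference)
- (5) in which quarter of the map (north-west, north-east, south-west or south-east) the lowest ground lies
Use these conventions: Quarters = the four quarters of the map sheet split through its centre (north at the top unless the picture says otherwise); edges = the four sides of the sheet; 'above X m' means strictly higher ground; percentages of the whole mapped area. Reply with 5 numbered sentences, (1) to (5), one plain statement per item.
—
(1) There is 1 summit with 250 m or more of prominence.
(2) About 400 m is the lowest elevation on the sheet.
(3) Drainage is mainly to the east: more ground falls towards that edge than towards any other.
(4) The northern half stands higher on average than the southern half.
(5) The lowest ground is in the south-east quarter.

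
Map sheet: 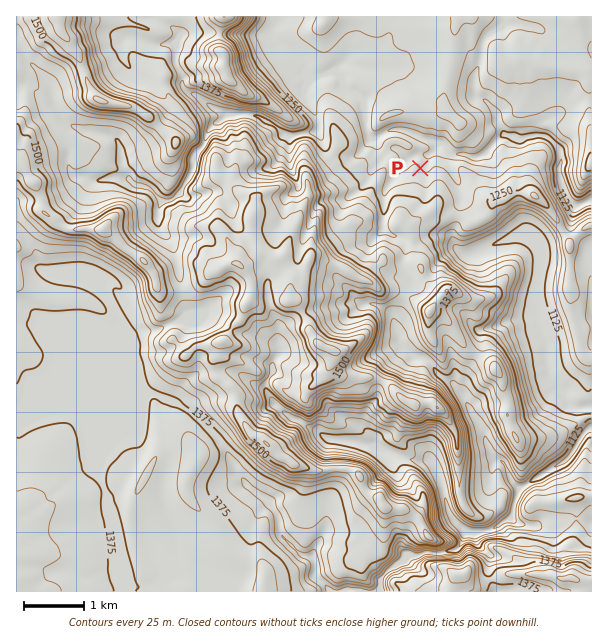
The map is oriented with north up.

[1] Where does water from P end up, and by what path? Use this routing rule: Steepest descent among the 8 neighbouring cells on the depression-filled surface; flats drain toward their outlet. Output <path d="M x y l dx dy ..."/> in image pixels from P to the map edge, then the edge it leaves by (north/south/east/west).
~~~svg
<path d="M420 168l6-6 0-4 11-11 0-1 9 0 7 7 3 0 2 2 9 0 1 1 9 2 6-3 20-20 12 0 4 3 6 0 2-1 6 0 1-2 11 0 3 2 10 10 2 3 0 6 1 2 0 4-1 2 0 4-2 2 2 1 0 8 4 9 2 7 3 3 3 6 10 0 5-3 4 0"/>
exit: east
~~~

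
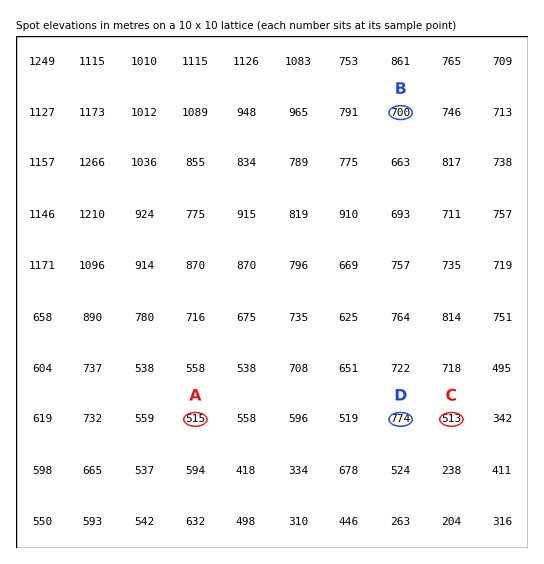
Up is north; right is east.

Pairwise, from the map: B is above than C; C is below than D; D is above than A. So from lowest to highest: C A B D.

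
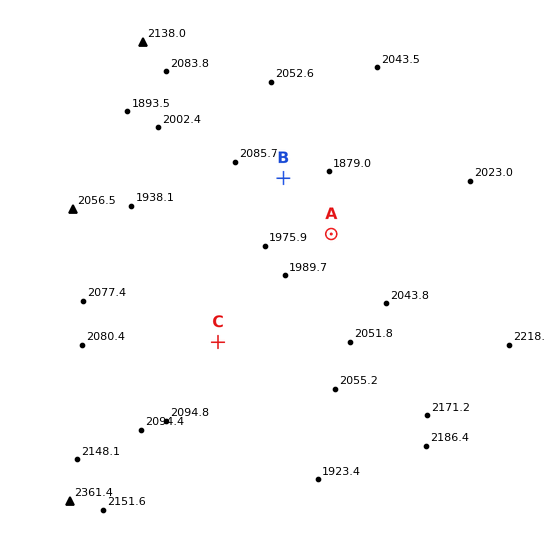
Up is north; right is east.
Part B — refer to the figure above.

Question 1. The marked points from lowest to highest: A B C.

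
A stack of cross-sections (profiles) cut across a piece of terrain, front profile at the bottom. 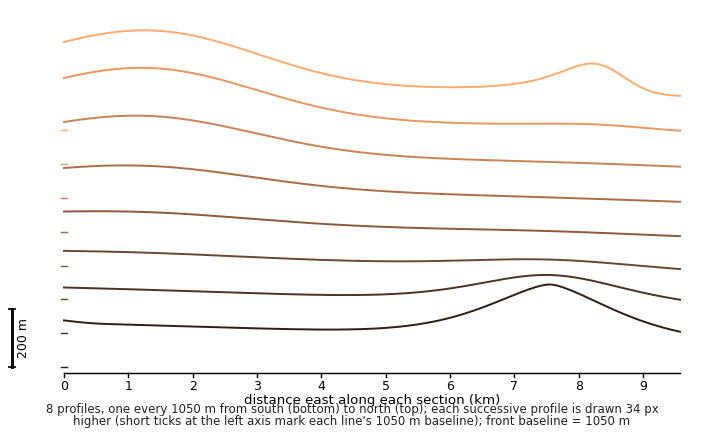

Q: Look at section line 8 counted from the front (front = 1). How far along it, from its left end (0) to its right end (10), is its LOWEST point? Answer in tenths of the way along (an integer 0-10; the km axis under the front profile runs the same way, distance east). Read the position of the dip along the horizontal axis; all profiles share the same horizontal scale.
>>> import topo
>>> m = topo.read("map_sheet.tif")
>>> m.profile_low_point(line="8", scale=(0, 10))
10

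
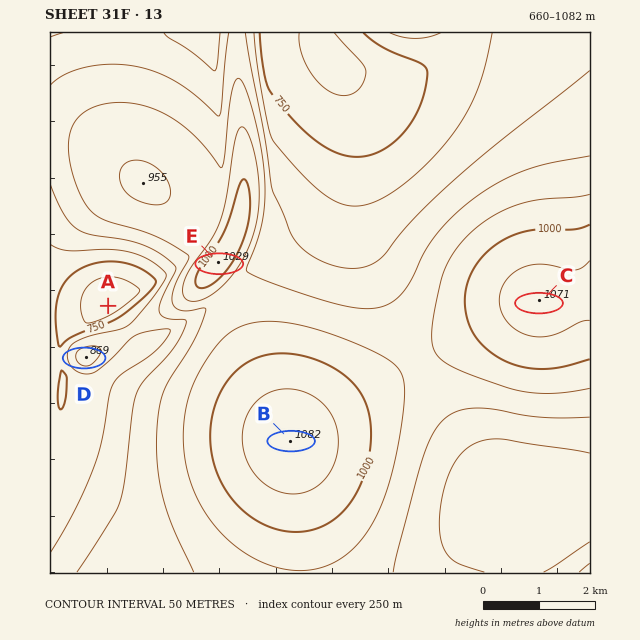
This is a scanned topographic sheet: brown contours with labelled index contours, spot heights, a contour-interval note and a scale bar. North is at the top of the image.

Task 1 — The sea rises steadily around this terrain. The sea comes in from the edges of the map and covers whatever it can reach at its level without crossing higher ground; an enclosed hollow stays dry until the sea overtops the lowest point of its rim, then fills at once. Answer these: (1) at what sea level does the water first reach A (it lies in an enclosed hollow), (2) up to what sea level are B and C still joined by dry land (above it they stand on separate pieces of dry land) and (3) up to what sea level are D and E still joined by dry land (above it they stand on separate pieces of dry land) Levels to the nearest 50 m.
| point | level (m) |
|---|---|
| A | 750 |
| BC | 950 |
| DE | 800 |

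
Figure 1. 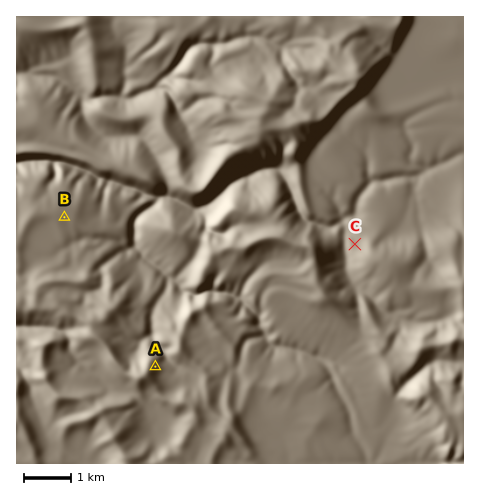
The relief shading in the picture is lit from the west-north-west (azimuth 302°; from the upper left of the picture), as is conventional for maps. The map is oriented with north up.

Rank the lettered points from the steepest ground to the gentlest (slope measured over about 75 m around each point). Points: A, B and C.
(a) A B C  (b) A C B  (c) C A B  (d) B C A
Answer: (b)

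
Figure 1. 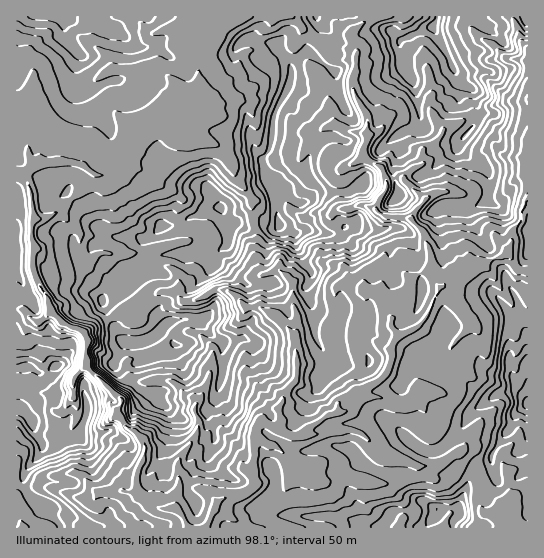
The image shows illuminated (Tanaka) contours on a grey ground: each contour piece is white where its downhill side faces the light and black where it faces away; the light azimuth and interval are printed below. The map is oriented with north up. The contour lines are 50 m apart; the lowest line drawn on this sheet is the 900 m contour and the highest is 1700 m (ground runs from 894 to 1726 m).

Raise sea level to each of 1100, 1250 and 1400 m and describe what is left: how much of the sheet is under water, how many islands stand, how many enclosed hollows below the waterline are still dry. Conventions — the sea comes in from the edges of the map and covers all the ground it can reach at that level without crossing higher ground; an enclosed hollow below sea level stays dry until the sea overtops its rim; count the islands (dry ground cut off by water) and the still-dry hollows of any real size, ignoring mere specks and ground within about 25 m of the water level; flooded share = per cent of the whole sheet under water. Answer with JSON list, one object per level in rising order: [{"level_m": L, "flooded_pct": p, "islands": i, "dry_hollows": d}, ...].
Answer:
[{"level_m": 1100, "flooded_pct": 24, "islands": 0, "dry_hollows": 0}, {"level_m": 1250, "flooded_pct": 43, "islands": 0, "dry_hollows": 0}, {"level_m": 1400, "flooded_pct": 74, "islands": 0, "dry_hollows": 0}]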